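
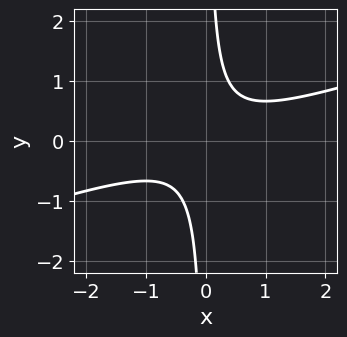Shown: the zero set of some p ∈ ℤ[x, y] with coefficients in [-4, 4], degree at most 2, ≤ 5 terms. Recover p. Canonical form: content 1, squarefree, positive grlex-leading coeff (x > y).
x^2 - 3*x*y + 1

First, the degree is 2 — the shape is more complex than any degree-1 curve.
Then, reading off the gridlines: no x-intercept at any integer in the box; it misses every integer gridline on the y-axis.
Finally, the integer polynomial consistent with all of this is the stated p.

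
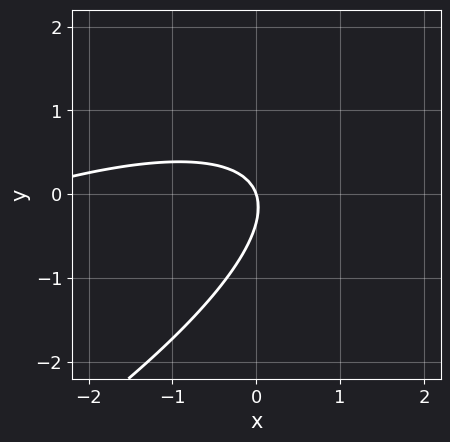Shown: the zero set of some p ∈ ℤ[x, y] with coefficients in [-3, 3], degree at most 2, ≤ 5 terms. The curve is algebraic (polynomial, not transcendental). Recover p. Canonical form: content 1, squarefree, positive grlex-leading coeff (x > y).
First, degree: a generic line meets the curve in up to 2 points, so deg p = 2.
Next, from the axis intercepts and sections: it crosses the y-axis at the gridline y = 0; one x-axis crossing is at x = 0.
Finally, the integer polynomial consistent with all of this is the stated p.

x^2 - 3*x*y + 3*y^2 + 3*x + y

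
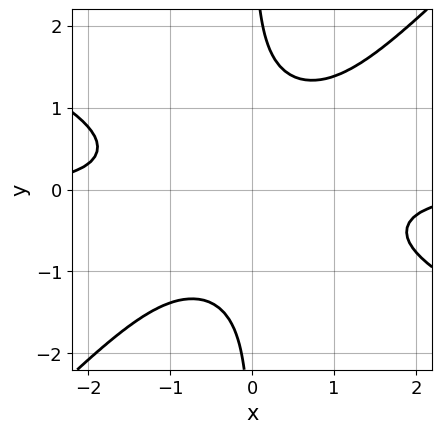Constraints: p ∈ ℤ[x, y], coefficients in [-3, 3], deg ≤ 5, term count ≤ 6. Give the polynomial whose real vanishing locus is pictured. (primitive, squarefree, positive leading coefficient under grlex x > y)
(a) The degree is 4 — the shape is more complex than any degree-3 curve.
(b) Against the integer gridlines: the curve avoids every integer x-axis point in the box; it misses every integer gridline on the y-axis.
(c) Together with the visible shape, these determine p as stated.

x^3*y + x^2*y^2 - 2*x*y^3 + 2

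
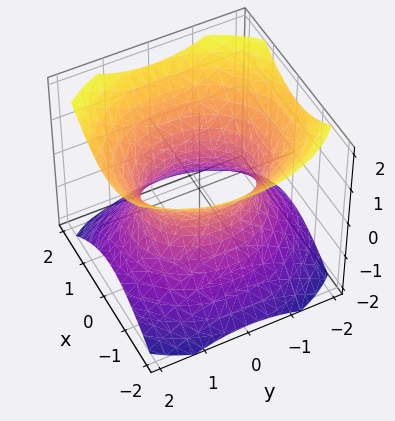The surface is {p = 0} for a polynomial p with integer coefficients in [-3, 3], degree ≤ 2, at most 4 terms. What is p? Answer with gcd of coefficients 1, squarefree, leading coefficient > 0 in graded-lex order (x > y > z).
3*x^2 + 2*y^2 - 3*z^2 - 3

1. Degree: one connected sheet with a waist; a quadric, so deg p = 2.
2. Symmetries: mirror symmetry x ↦ −x ⇒ only even powers of x; the y ↦ −y reflection is a symmetry, so y appears only in even powers; mirror symmetry z ↦ −z ⇒ only even powers of z.
3. Against the integer gridlines: the x-axis gridline crossings are at x ∈ {-1, 1}; the surface avoids every integer z-axis point in the box.
4. These observations pin down the coefficients.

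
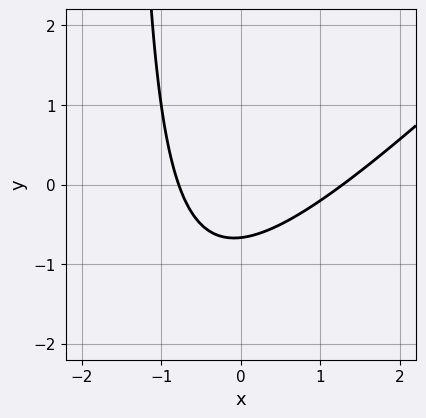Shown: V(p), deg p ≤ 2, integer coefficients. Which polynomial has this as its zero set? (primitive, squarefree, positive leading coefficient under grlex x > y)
2*x^2 - 2*x*y - x - 3*y - 2

Degree: the shape is more complex than any degree-1 curve, so deg p = 2.
Putting this together gives p.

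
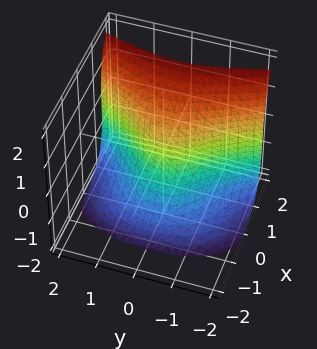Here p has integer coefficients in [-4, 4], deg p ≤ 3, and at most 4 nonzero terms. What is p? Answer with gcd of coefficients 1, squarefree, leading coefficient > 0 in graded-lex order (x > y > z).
3*x^3 - z^3 - 2*y^2 + 3*x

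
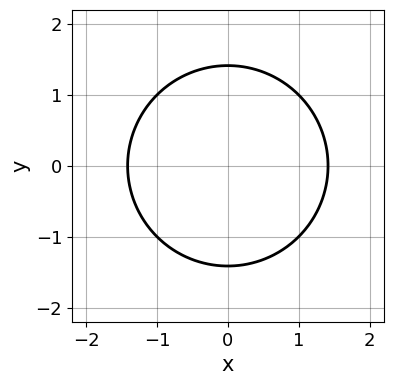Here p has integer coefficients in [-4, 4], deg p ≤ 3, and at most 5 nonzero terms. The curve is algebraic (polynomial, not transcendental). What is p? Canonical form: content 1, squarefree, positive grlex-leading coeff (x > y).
(a) deg p = 2. A generic line meets the curve in up to 2 points.
(b) Symmetries: it's symmetric under x → −x, forcing even powers of x; mirror symmetry y ↦ −y ⇒ only even powers of y.
(c) These observations pin down the coefficients.

x^2 + y^2 - 2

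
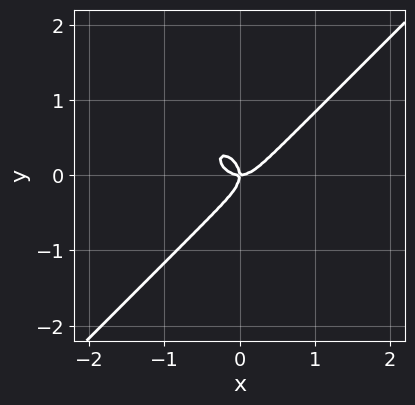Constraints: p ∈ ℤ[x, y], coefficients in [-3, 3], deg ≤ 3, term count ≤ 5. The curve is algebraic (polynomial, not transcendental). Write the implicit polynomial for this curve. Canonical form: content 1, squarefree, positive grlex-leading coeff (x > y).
First, deg p = 3.
Next, observable constraints: one y-axis crossing is at y = 0; it meets the x-axis at x = 0 (among the integer gridlines).
Finally, putting this together gives p.

2*x^3 - 2*y^3 - x*y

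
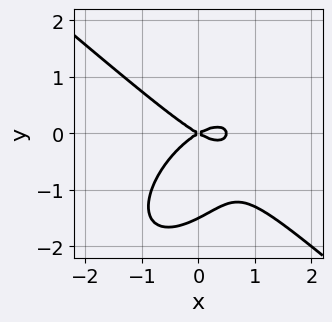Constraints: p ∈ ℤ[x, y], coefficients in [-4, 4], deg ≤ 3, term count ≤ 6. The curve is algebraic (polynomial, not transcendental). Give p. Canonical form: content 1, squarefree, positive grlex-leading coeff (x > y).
2*x^3 - x*y^2 + 2*y^3 - x^2 + 3*y^2

(a) deg p = 3. The shape is more complex than any degree-2 curve.
(b) Against the integer gridlines: it meets the x-axis at x = 0 (among the integer gridlines); it meets the y-axis at y = 0 (among the integer gridlines).
(c) Fitting integer coefficients to these (and the overall shape) gives p.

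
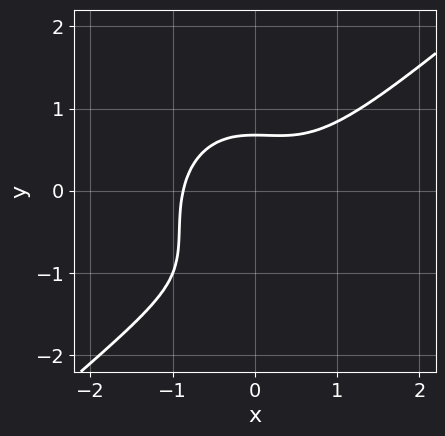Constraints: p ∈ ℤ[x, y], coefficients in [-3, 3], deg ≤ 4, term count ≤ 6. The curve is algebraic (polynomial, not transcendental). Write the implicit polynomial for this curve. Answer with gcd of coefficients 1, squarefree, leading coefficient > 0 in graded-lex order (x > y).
First, degree: the shape is more complex than any degree-2 curve, so deg p = 3.
Finally, matching integer coefficients to the picture gives p.

3*x^3 - 2*x^2*y - 2*y^3 - 3*y^2 + 2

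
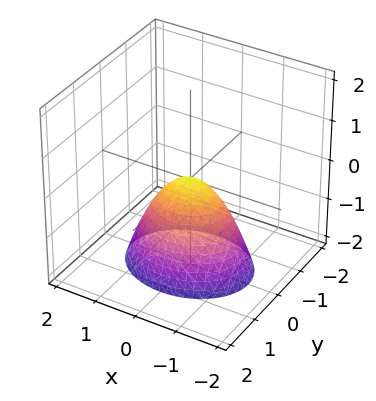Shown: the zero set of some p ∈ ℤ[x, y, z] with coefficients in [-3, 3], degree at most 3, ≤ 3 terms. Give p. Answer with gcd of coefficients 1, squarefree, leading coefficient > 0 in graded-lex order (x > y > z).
2*x^2 + 3*y^2 + 2*z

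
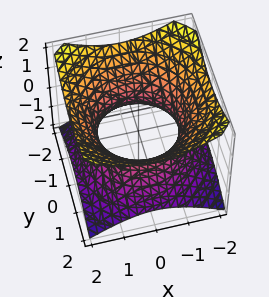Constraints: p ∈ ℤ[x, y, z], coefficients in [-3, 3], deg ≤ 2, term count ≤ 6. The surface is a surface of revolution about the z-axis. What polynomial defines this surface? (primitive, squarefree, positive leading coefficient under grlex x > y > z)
2*x^2 + 2*y^2 - 3*z^2 - 3

(a) The degree is 2 — no degree-1 surface has this shape.
(b) Symmetries: the surface is invariant under rotation about z: p = q(x² + y², z).
(c) Against the integer gridlines: a circular section at z = -1 has radius between 1 and 2; it misses every integer gridline on the z-axis.
(d) Putting this together gives p.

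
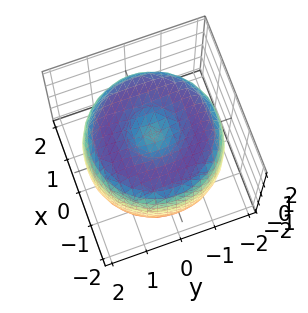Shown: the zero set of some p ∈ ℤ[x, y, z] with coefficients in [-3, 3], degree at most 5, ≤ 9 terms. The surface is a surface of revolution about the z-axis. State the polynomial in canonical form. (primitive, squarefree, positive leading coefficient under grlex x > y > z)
x^4 + 2*x^2*y^2 + y^4 - 3*x^2 - 3*y^2 + 2*z^2 - 2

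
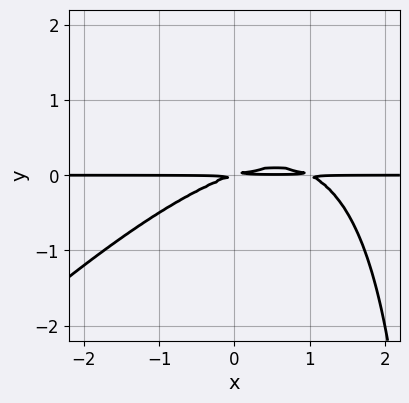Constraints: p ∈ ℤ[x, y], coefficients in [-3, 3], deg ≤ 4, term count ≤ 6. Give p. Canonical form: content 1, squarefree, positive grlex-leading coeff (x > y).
First, the degree is 3 — a generic line meets the curve in up to 3 points.
Then, from the axis intercepts and sections: the visible x-axis segment lies entirely on the curve.
Finally, fitting integer coefficients to these (and the overall shape) gives p.

x^2*y - x*y^2 - x*y + 3*y^2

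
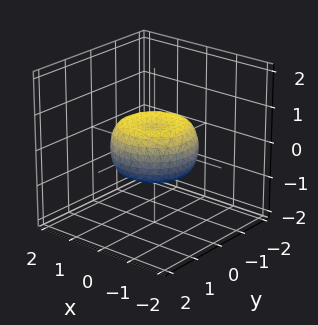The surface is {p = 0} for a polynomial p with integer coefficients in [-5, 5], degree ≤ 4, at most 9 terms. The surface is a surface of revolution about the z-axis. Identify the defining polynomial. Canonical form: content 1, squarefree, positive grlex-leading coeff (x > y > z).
1. Degree: no degree-3 surface has this shape, so deg p = 4.
2. Symmetry: every cross-section ⟂ z is a circle, so x, y appear only via x² + y².
3. Reading off the gridlines: a circular section at z = 0 has radius between 1 and 2.
4. Together with the visible shape, these determine p as stated.

2*x^4 + 4*x^2*y^2 + 2*y^4 - 2*x^2 - 2*y^2 + 3*z^2 - 1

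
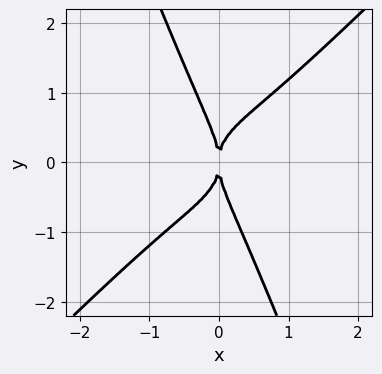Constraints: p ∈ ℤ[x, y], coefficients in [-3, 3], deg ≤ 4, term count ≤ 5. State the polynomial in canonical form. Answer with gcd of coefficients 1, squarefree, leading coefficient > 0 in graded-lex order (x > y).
2*x^4 + x^2*y^2 - 2*x*y^3 - y^4 + 2*x^2

(a) The degree is 4 — no degree-3 curve has this shape.
(b) Against the integer gridlines: one x-axis crossing is at x = 0; one y-axis crossing is at y = 0.
(c) Matching integer coefficients to the picture gives p.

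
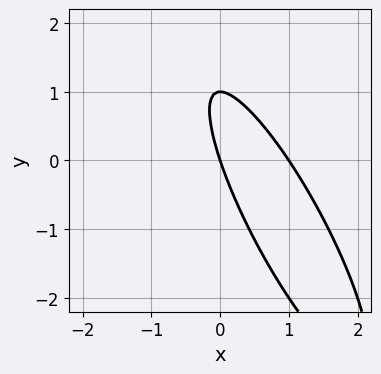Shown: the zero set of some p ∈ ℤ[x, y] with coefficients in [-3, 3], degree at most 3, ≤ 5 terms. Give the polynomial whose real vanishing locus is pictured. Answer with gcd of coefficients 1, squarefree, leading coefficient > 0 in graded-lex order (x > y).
First, degree: a generic line meets the curve in up to 2 points, so deg p = 2.
Then, reading off the gridlines: the y-axis gridline crossings are at y ∈ {0, 1}; among the integer gridlines, it crosses the x-axis at x ∈ {0, 1}.
Finally, assembling these constraints gives the stated polynomial.

3*x^2 + 3*x*y + y^2 - 3*x - y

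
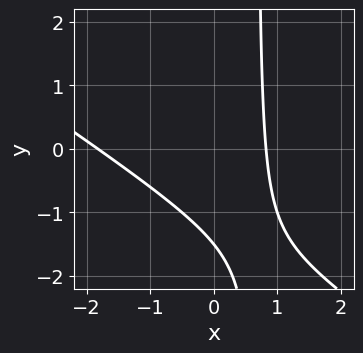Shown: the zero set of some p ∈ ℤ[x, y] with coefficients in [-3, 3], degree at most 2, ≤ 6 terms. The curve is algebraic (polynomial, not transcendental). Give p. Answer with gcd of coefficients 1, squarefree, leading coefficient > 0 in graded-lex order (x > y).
(a) The degree is 2 — the shape is more complex than any degree-1 curve.
(b) Matching integer coefficients to the picture gives p.

2*x^2 + 3*x*y + 2*x - 2*y - 3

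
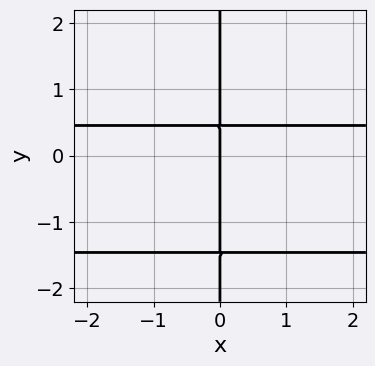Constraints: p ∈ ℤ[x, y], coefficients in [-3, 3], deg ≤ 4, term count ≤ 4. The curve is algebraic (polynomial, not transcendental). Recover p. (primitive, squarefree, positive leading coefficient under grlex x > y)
3*x*y^2 + 3*x*y - 2*x

1. The degree is 3 — a generic line meets the curve in up to 3 points.
2. Checking where it meets the axes: every point of the y-axis in the box is on the curve; it meets the x-axis at x = 0 (among the integer gridlines).
3. Fitting integer coefficients to these (and the overall shape) gives p.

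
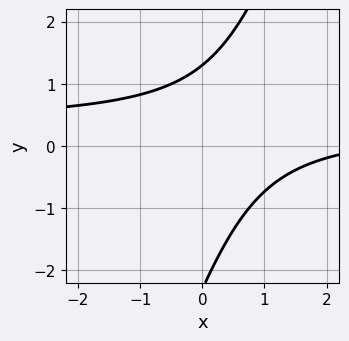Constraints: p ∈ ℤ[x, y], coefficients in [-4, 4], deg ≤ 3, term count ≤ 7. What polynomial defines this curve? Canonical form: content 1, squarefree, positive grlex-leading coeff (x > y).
3*x*y - y^2 - x - y + 3

First, the degree is 2 — the shape is more complex than any degree-1 curve.
Next, observable constraints: no x-intercept at any integer in the box.
Finally, these observations pin down the coefficients.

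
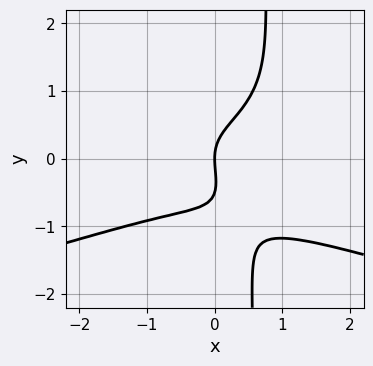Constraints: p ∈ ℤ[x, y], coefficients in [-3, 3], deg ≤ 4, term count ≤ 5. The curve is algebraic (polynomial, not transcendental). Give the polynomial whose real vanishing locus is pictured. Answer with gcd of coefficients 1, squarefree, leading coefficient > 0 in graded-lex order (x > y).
3*x*y^3 + x^3 - 2*y^3 - y^2 + 2*x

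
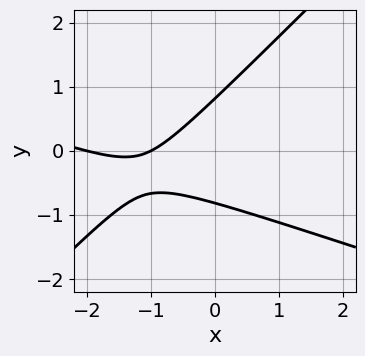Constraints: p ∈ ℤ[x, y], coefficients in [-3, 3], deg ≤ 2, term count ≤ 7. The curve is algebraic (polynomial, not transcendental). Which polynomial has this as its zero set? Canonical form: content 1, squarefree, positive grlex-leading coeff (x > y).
First, degree: no degree-1 curve has this shape, so deg p = 2.
Then, from the visible intercepts: among the integer gridlines, it crosses the x-axis at x ∈ {-2, -1}.
Finally, matching integer coefficients to the picture gives p.

x^2 + 2*x*y - 3*y^2 + 3*x + 2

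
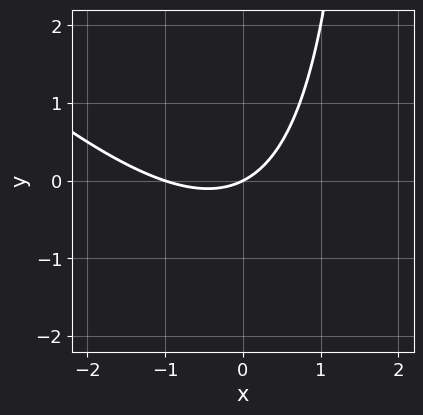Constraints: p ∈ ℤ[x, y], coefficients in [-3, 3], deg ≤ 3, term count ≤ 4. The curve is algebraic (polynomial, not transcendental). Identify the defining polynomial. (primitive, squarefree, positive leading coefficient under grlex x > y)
x^2 + x*y + x - 2*y

Degree: a generic line meets the curve in up to 2 points, so deg p = 2.
Against the integer gridlines: it crosses the y-axis at the gridline y = 0; among the integer gridlines, it crosses the x-axis at x ∈ {-1, 0}.
Matching integer coefficients to the picture gives p.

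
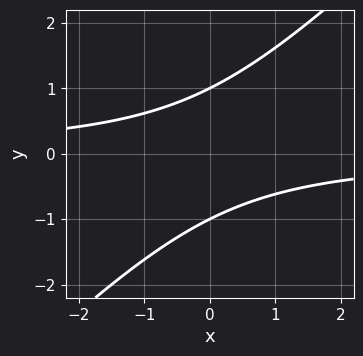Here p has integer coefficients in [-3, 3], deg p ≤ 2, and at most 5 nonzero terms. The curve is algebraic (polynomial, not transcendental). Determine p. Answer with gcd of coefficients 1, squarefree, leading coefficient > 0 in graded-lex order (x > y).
x*y - y^2 + 1

First, the degree is 2 — a generic line meets the curve in up to 2 points.
Next, from the axis intercepts and sections: it misses every integer gridline on the x-axis; among the integer gridlines, it crosses the y-axis at y ∈ {-1, 1}.
Finally, solving for integer coefficients yields p as stated.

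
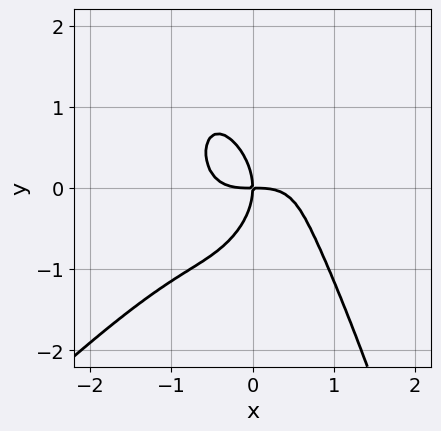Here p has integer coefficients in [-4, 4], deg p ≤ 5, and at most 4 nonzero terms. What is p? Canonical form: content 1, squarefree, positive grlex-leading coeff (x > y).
3*x^4 - 3*x^3*y + 2*y^3 + 3*x*y

(a) deg p = 4. The shape is more complex than any degree-3 curve.
(b) Reading off the gridlines: one x-axis crossing is at x = 0; it crosses the y-axis at the gridline y = 0.
(c) Solving for integer coefficients yields p as stated.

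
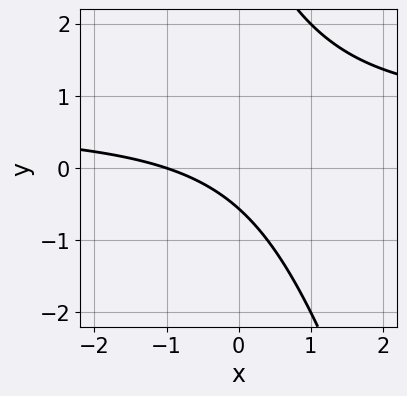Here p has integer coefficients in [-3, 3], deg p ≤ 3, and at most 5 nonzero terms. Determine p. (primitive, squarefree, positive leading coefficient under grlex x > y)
deg p = 2. The shape is more complex than any degree-1 curve.
Against the integer gridlines: it meets the x-axis at x = -1 (among the integer gridlines).
Solving for integer coefficients yields p as stated.

3*x*y + y^2 - 2*x - 3*y - 2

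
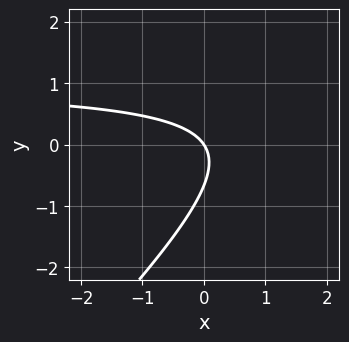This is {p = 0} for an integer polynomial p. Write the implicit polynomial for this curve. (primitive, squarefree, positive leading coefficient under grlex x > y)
(a) Degree: a generic line meets the curve in up to 2 points, so deg p = 2.
(b) Checking where it meets the axes: it crosses the y-axis at the gridline y = 0; it crosses the x-axis at the gridline x = 0.
(c) Matching integer coefficients to the picture gives p.

3*x*y - 3*y^2 - 3*x - 2*y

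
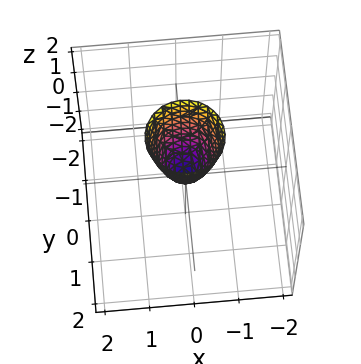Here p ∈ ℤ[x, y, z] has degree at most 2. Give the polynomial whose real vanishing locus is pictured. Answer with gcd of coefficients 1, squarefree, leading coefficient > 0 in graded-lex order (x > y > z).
3*x^2 + 3*y^2 - z

First, deg p = 2. A single bowl opening along one axis; a quadric.
Next, symmetries: rotational symmetry about the z-axis ⇒ p depends on x, y only through x² + y².
Next, against the integer gridlines: a circular section at z = 1 has radius between 0 and 1; it meets the y-axis at y = 0 (among the integer gridlines).
Finally, matching integer coefficients to the picture gives p.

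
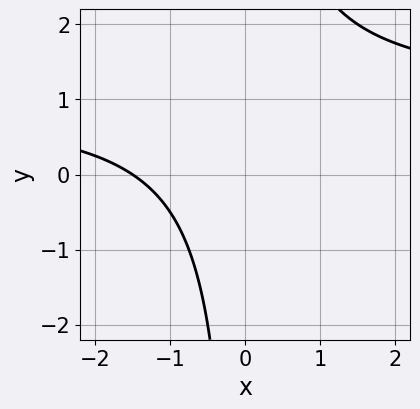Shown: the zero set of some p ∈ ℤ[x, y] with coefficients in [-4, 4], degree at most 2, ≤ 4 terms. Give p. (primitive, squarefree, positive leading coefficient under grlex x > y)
2*x*y - 2*x - 3

deg p = 2. A generic line meets the curve in up to 2 points.
Observable constraints: the curve avoids every integer y-axis point in the box.
Matching integer coefficients to the picture gives p.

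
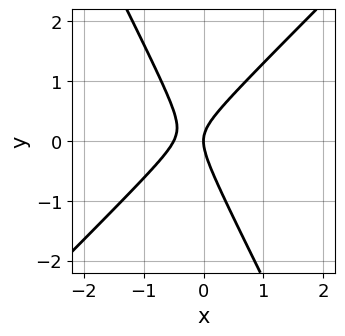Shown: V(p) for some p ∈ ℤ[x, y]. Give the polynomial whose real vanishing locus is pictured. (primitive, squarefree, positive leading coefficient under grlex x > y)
2*x^2 - x*y - y^2 + x

First, the degree is 2 — a generic line meets the curve in up to 2 points.
Next, from the axis intercepts and sections: it meets the x-axis at x = 0 (among the integer gridlines); it meets the y-axis at y = 0 (among the integer gridlines).
Finally, these observations pin down the coefficients.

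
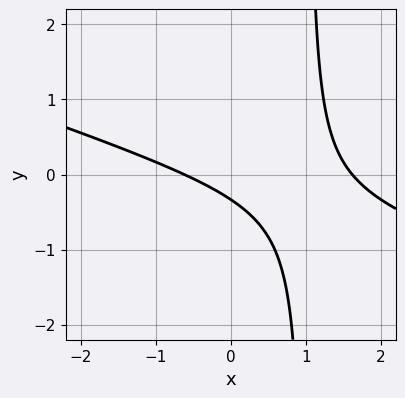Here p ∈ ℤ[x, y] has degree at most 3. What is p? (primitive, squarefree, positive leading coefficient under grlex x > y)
x^2 + 3*x*y - x - 3*y - 1

1. The degree is 2 — no degree-1 curve has this shape.
2. Putting this together gives p.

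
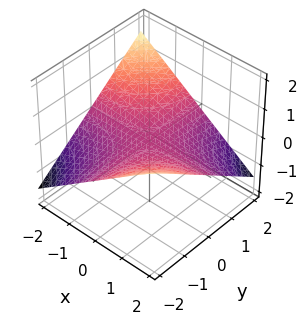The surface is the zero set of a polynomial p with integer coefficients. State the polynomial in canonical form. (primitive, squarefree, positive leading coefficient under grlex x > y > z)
1. Degree: a hyperbolic paraboloid; a quadric, so deg p = 2.
2. Observable constraints: every point of the y-axis in the box is on the surface; it meets the z-axis at z = 0 (among the integer gridlines).
3. Matching integer coefficients to the picture gives p.

x*y + 3*z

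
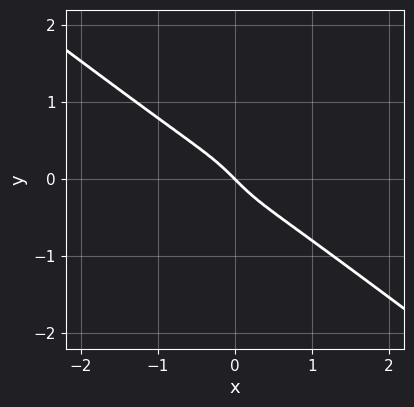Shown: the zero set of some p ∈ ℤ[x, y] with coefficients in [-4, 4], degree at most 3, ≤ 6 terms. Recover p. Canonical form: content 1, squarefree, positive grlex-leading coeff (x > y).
3*x^3 - 3*x*y^2 + 3*y^3 + 2*x + 2*y

First, the degree is 3 — a generic line meets the curve in up to 3 points.
Then, against the integer gridlines: one y-axis crossing is at y = 0; one x-axis crossing is at x = 0.
Finally, fitting integer coefficients to these (and the overall shape) gives p.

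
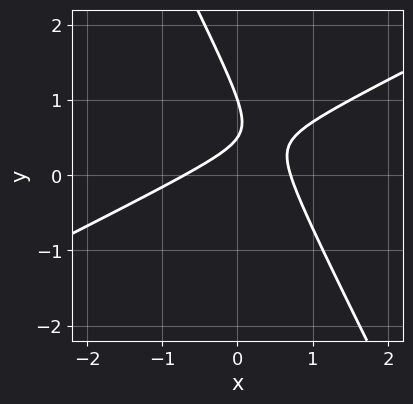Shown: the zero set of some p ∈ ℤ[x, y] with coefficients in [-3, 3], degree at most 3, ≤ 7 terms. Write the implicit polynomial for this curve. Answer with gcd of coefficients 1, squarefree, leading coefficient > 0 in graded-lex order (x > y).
deg p = 2.
From the visible intercepts: it meets the y-axis at y = 1 (among the integer gridlines).
Matching integer coefficients to the picture gives p.

2*x^2 - 3*x*y - 2*y^2 + 3*y - 1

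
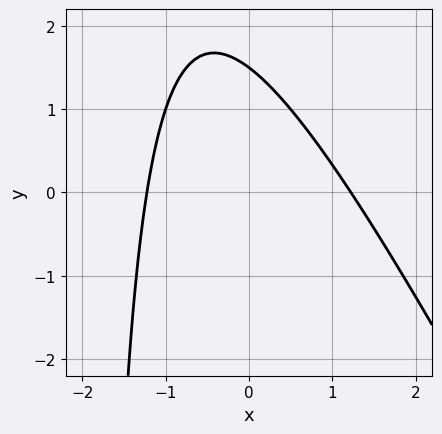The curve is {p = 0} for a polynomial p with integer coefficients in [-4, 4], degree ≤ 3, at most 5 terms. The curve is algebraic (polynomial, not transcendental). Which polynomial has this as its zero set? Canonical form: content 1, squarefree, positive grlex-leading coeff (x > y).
The degree is 2 — a generic line meets the curve in up to 2 points.
The integer polynomial consistent with all of this is the stated p.

2*x^2 + x*y + 2*y - 3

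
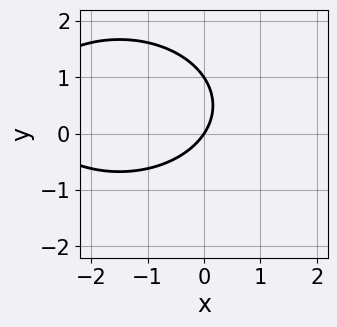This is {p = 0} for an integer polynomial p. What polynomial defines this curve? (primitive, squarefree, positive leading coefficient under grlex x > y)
deg p = 2.
From the axis intercepts and sections: the y-axis gridline crossings are at y ∈ {0, 1}; it crosses the x-axis at the gridline x = 0.
The integer polynomial consistent with all of this is the stated p.

x^2 + 2*y^2 + 3*x - 2*y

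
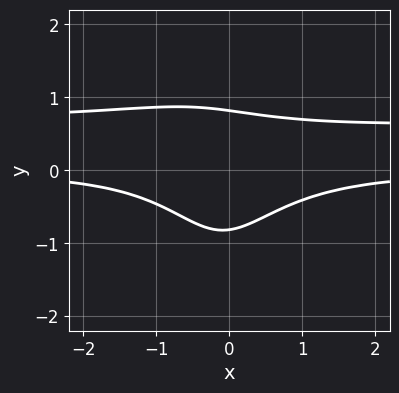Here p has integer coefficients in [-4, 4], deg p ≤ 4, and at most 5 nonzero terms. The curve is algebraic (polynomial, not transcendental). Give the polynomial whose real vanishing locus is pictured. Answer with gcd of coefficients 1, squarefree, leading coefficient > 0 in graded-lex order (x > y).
deg p = 4. The shape is more complex than any degree-3 curve.
Observable constraints: it misses every integer gridline on the x-axis.
Matching integer coefficients to the picture gives p.

3*x^2*y^2 - 2*x^2*y + x*y^2 + 3*y^2 - 2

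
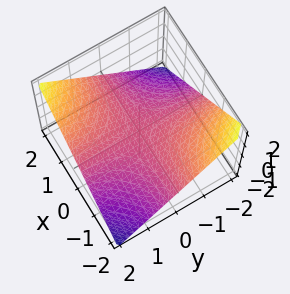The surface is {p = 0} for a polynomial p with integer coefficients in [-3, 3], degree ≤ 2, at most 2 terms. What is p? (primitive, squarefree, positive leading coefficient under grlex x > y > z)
x*y - 2*z

1. deg p = 2. A saddle surface; a quadric.
2. Observable constraints: the visible y-axis segment lies entirely on the surface; it crosses the z-axis at the gridline z = 0.
3. Assembling these constraints gives the stated polynomial. Check: (-2, 0, 0) on the x-axis lies on the surface, and p(-2, 0, 0) = 0. ✓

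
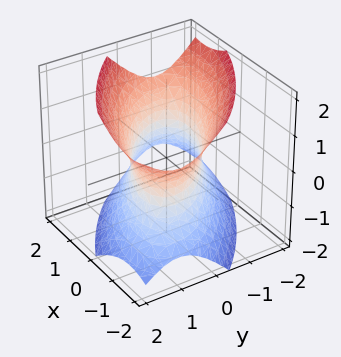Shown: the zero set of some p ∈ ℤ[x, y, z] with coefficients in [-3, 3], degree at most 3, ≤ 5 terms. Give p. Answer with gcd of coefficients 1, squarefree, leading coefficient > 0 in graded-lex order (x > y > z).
deg p = 2. No degree-1 surface has this shape.
Reading off the gridlines: the surface avoids every integer z-axis point in the box; the y-axis gridline crossings are at y ∈ {-1, 1}.
Matching integer coefficients to the picture gives p.

2*x^2 + 3*x*y + 3*y^2 - 2*z^2 - 3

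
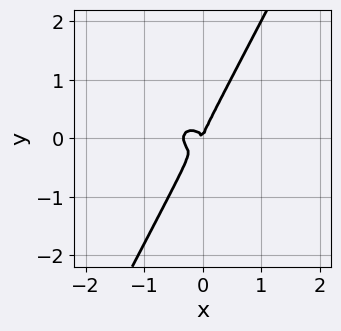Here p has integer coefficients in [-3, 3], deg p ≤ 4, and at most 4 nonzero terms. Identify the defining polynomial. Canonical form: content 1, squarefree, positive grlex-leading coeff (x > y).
(a) deg p = 3.
(b) Checking where it meets the axes: one y-axis crossing is at y = 0; one x-axis crossing is at x = 0.
(c) Together with the visible shape, these determine p as stated.

3*x^3 + 3*x*y^2 - 2*y^3 + x^2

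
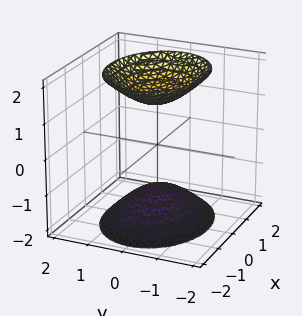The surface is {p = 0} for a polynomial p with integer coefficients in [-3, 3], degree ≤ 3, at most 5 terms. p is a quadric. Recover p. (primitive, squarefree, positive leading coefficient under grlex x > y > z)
1. I count 2 distinct pieces.
2. The degree is 2 — two separate bowl-shaped sheets opening away from each other; a quadric.
3. Symmetries: the y ↦ −y reflection is a symmetry, so y appears only in even powers; the x ↦ −x reflection is a symmetry, so x appears only in even powers; it's symmetric under z → −z, forcing even powers of z.
4. Checking where it meets the axes: it misses every integer gridline on the y-axis; the surface avoids every integer x-axis point in the box.
5. Fitting integer coefficients to these (and the overall shape) gives p.

2*x^2 + 3*y^2 - 2*z^2 + 3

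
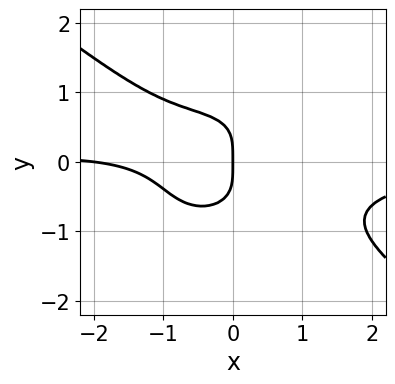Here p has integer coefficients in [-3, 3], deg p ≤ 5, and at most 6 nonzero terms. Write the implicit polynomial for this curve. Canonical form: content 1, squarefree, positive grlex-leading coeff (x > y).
First, the degree is 4 — the shape is more complex than any degree-3 curve.
Next, from the visible intercepts: the x-axis gridline crossings are at x ∈ {-2, 0}; it crosses the y-axis at the gridline y = 0.
Finally, these observations pin down the coefficients.

2*x^3*y + x^2*y^2 + 3*y^4 + x^2 + 2*x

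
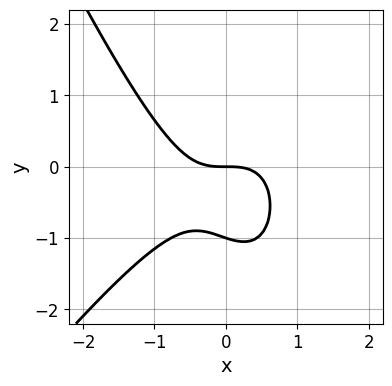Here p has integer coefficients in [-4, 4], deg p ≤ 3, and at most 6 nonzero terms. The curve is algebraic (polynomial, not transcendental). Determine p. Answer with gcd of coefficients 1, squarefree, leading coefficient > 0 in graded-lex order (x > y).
3*x^3 - x^2*y - x*y^2 + 3*y^2 + 3*y

First, degree: no degree-2 curve has this shape, so deg p = 3.
Next, from the visible intercepts: the y-axis gridline crossings are at y ∈ {-1, 0}; it crosses the x-axis at the gridline x = 0.
Finally, matching integer coefficients to the picture gives p.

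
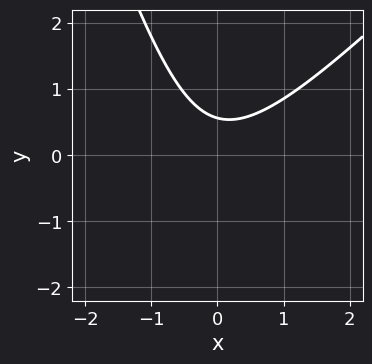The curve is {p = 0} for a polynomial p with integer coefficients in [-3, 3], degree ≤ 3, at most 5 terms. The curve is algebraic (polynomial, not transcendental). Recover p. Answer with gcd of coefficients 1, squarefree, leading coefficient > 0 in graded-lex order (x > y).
3*x^2 - 2*x*y - y^2 - 3*y + 2

The degree is 2 — a generic line meets the curve in up to 2 points.
Reading off the gridlines: no x-intercept at any integer in the box.
Matching integer coefficients to the picture gives p.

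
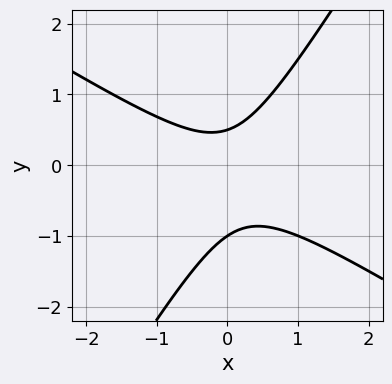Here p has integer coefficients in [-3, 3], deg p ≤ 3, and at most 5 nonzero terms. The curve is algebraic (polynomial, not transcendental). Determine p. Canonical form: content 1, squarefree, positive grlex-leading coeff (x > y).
2*x^2 + 2*x*y - 2*y^2 - y + 1

First, deg p = 2. The shape is more complex than any degree-1 curve.
Next, reading off the gridlines: it misses every integer gridline on the x-axis; it meets the y-axis at y = -1 (among the integer gridlines).
Finally, together with the visible shape, these determine p as stated.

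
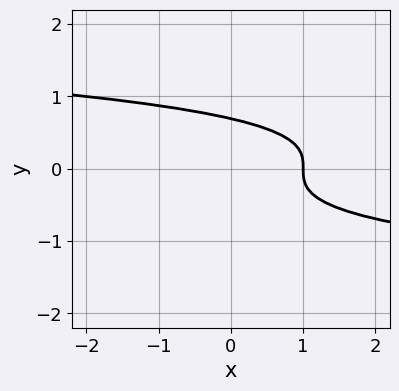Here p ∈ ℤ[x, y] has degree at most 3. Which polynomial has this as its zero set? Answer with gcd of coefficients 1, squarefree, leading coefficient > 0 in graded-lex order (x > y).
3*y^3 + x - 1

First, degree: a generic line meets the curve in up to 3 points, so deg p = 3.
Then, observable constraints: one x-axis crossing is at x = 1.
Finally, putting this together gives p.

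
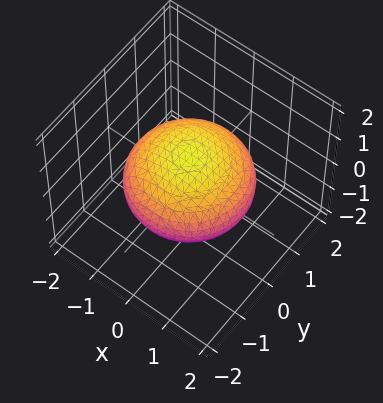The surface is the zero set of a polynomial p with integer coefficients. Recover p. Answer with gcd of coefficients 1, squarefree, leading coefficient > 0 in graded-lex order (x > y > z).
x^2 + y^2 + 2*z^2 - 2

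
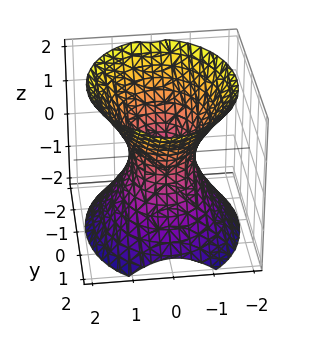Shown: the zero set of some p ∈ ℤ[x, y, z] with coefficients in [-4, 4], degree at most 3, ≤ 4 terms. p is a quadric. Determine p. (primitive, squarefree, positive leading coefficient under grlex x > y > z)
1. Degree: an hourglass — one-sheet hyperboloid; a quadric, so deg p = 2.
2. Symmetries: it's symmetric under y → −y, forcing even powers of y; it's symmetric under x → −x, forcing even powers of x; mirror symmetry z ↦ −z ⇒ only even powers of z.
3. Checking where it meets the axes: the surface avoids every integer z-axis point in the box; among the integer gridlines, it crosses the y-axis at y ∈ {-1, 1}.
4. Solving for integer coefficients yields p as stated.

3*x^2 + 2*y^2 - 2*z^2 - 2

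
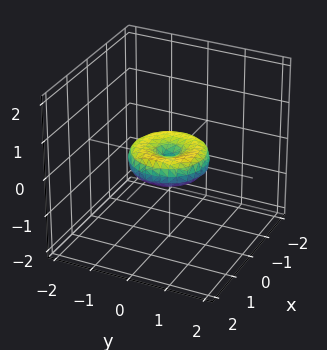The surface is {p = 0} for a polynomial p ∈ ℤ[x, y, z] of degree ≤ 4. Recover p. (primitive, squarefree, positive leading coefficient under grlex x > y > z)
x^4 + 2*x^2*y^2 + y^4 - x^2 - y^2 + 2*z^2

The degree is 4 — the shape is more complex than any degree-3 surface.
Symmetries: rotational symmetry about the z-axis ⇒ p depends on x, y only through x² + y².
From the axis intercepts and sections: among the integer gridlines, it crosses the y-axis at y ∈ {-1, 0, 1}; it crosses the z-axis at the gridline z = 0; a circular section at z = 0 has radius exactly 1.
Matching integer coefficients to the picture gives p.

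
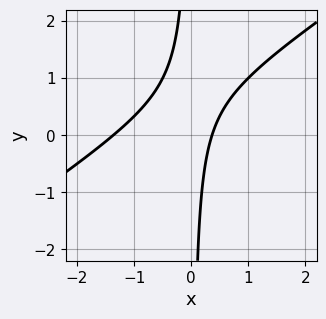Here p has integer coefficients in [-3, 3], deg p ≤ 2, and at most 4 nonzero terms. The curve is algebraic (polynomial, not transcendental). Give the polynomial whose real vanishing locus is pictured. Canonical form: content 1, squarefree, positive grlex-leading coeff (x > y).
2*x^2 - 3*x*y + 2*x - 1

The degree is 2 — no degree-1 curve has this shape.
From the visible intercepts: the curve avoids every integer y-axis point in the box.
These observations pin down the coefficients.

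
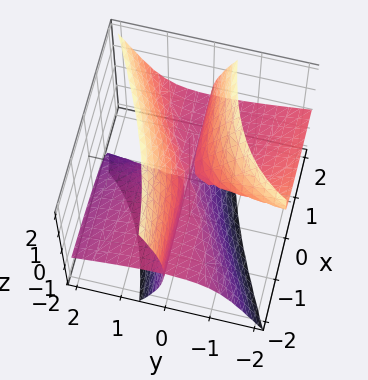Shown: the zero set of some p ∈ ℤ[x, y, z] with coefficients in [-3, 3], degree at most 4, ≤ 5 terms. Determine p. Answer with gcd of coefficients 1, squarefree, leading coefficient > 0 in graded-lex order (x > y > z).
3*x*y*z - y^3 - 3*y^2*z + z^3

First, there are 3 components. They look like related sheets of one shape, so recover p as a whole.
Then, degree: no degree-2 surface has this shape, so deg p = 3.
Next, reading off the gridlines: every point of the x-axis in the box is on the surface; it meets the z-axis at z = 0 (among the integer gridlines); one y-axis crossing is at y = 0.
Finally, fitting integer coefficients to these (and the overall shape) gives p.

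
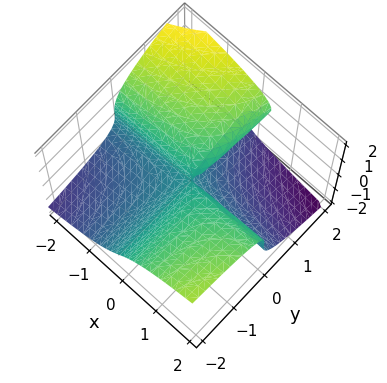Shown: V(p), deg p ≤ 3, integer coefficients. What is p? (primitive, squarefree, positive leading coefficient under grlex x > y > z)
2*z^3 + 3*x*y - 2*y*z

(a) The degree is 3 — no degree-2 surface has this shape.
(b) Observable constraints: it meets the z-axis at z = 0 (among the integer gridlines); the visible x-axis segment lies entirely on the surface.
(c) Putting this together gives p. Check: (0, -1, 0) on the y-axis lies on the surface, and p(0, -1, 0) = 0. ✓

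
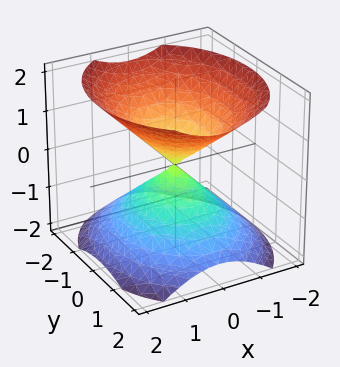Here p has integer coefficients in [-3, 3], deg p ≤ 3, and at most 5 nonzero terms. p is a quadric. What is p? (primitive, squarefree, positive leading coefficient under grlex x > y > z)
3*x^2 + 2*y^2 - 3*z^2

1. I count 2 distinct pieces.
2. Degree: two nappes meeting at a single point; a quadric, so deg p = 2.
3. Symmetries: mirror symmetry y ↦ −y ⇒ only even powers of y; mirror symmetry z ↦ −z ⇒ only even powers of z; the x ↦ −x reflection is a symmetry, so x appears only in even powers.
4. Checking where it meets the axes: one z-axis crossing is at z = 0; it crosses the y-axis at the gridline y = 0.
5. The integer polynomial consistent with all of this is the stated p.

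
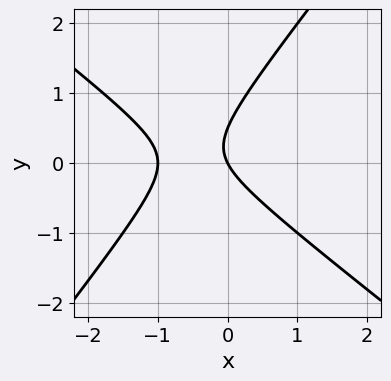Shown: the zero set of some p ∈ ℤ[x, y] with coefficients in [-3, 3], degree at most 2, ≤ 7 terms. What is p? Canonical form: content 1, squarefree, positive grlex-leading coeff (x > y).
2*x^2 + x*y - 2*y^2 + 2*x + y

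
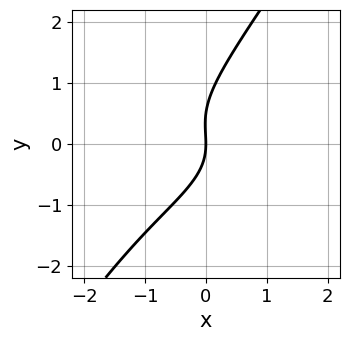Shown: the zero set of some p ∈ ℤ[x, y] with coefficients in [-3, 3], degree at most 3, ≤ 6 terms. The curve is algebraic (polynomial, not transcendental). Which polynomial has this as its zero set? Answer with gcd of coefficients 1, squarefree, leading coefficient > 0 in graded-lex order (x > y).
3*x*y^2 - 2*y^3 + x^2 + y^2 + 3*x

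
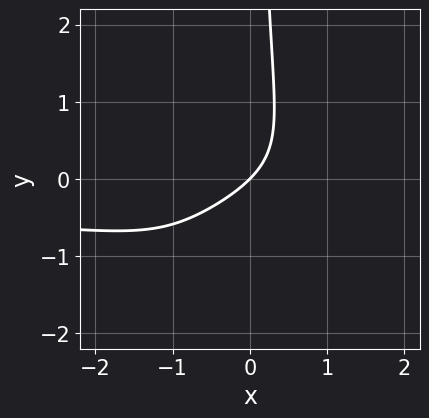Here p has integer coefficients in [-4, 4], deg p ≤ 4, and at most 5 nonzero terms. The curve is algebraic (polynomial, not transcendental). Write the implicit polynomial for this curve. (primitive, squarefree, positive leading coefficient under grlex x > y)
x^2*y^2 + 2*x*y^2 + 2*x*y + 2*x - 2*y

1. deg p = 4. The shape is more complex than any degree-3 curve.
2. Reading off the gridlines: one y-axis crossing is at y = 0; it crosses the x-axis at the gridline x = 0.
3. These observations pin down the coefficients.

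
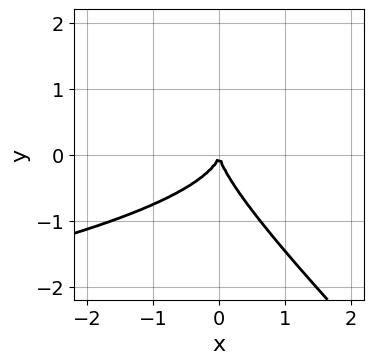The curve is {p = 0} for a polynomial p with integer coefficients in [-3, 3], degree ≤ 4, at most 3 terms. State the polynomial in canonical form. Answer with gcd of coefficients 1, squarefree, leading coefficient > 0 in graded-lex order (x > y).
1. deg p = 3.
2. Observable constraints: it meets the x-axis at x = 0 (among the integer gridlines); it crosses the y-axis at the gridline y = 0.
3. Together with the visible shape, these determine p as stated.

x*y^2 + y^3 + x^2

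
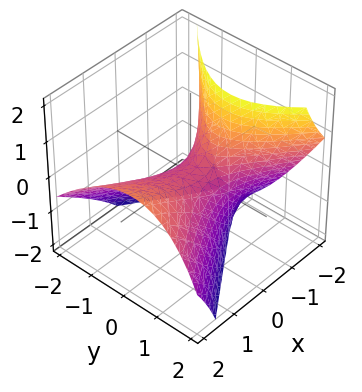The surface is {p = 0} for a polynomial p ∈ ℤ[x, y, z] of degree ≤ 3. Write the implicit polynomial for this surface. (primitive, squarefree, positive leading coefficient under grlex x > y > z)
x^2 - 2*x*z - 2*y^2 + y*z - 2*z

1. deg p = 2.
2. Against the integer gridlines: one y-axis crossing is at y = 0; one z-axis crossing is at z = 0; it meets the x-axis at x = 0 (among the integer gridlines).
3. Together with the visible shape, these determine p as stated.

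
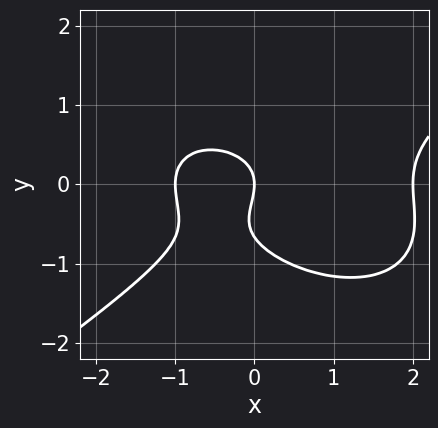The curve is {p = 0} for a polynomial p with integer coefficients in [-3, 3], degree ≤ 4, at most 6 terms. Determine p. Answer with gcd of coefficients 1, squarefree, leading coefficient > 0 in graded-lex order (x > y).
1. The degree is 3 — the shape is more complex than any degree-2 curve.
2. Checking where it meets the axes: one y-axis crossing is at y = 0; the x-axis gridline crossings are at x ∈ {-1, 0, 2}.
3. These observations pin down the coefficients.

x^3 - 3*y^3 - x^2 - 2*y^2 - 2*x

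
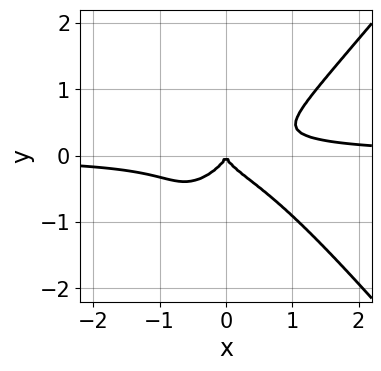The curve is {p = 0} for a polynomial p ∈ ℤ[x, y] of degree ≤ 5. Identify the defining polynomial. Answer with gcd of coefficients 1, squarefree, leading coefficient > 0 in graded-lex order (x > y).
3*x^3*y - 2*x*y^3 - 3*y^3 - x^2

1. Degree: the shape is more complex than any degree-3 curve, so deg p = 4.
2. Reading off the gridlines: one y-axis crossing is at y = 0; it meets the x-axis at x = 0 (among the integer gridlines).
3. Together with the visible shape, these determine p as stated.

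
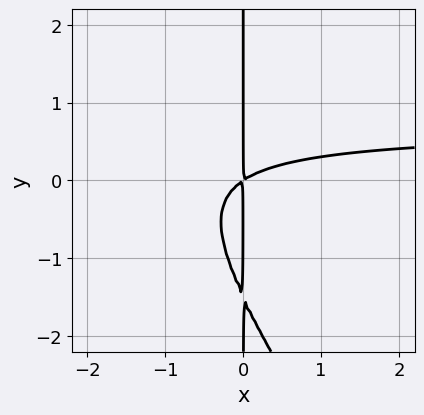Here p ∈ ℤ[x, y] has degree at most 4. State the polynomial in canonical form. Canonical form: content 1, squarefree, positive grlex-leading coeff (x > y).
3*x^2*y + 2*x*y^2 - 2*x^2 + 3*x*y

First, degree: the shape is more complex than any degree-2 curve, so deg p = 3.
Then, checking where it meets the axes: every point of the y-axis in the box is on the curve.
Finally, the integer polynomial consistent with all of this is the stated p.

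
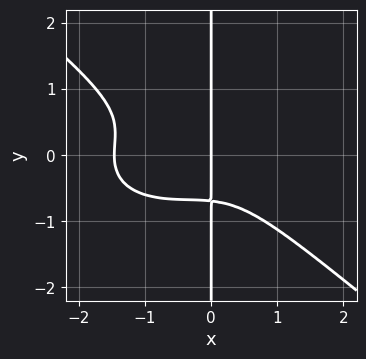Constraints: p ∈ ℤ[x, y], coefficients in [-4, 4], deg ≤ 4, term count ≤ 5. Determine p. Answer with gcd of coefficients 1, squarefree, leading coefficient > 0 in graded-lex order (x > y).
x^4 + x^2*y^2 + 3*x*y^3 + x^3 + x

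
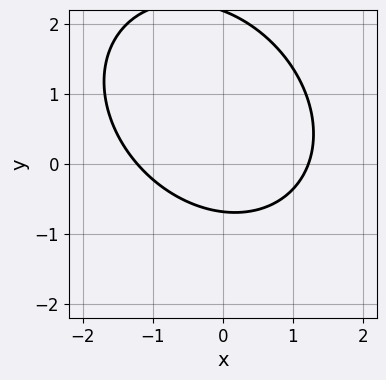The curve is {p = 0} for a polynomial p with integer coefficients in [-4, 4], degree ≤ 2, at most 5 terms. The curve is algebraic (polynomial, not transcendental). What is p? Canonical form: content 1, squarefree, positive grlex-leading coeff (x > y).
The degree is 2 — the shape is more complex than any degree-1 curve.
Matching integer coefficients to the picture gives p.

2*x^2 + x*y + 2*y^2 - 3*y - 3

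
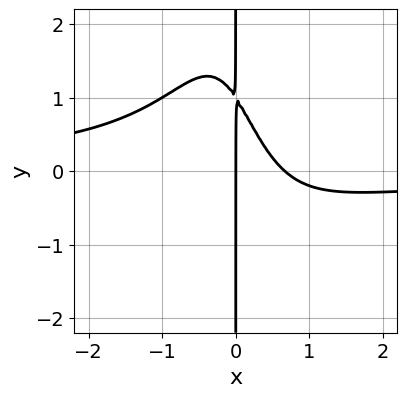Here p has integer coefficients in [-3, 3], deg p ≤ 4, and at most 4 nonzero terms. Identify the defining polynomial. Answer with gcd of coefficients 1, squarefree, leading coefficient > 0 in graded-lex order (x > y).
First, the degree is 4 — the shape is more complex than any degree-3 curve.
Next, from the visible intercepts: it meets the x-axis at x = 0 (among the integer gridlines); the visible y-axis segment lies entirely on the curve.
Finally, solving for integer coefficients yields p as stated.

3*x^3*y + 3*x^2 + 2*x*y - 2*x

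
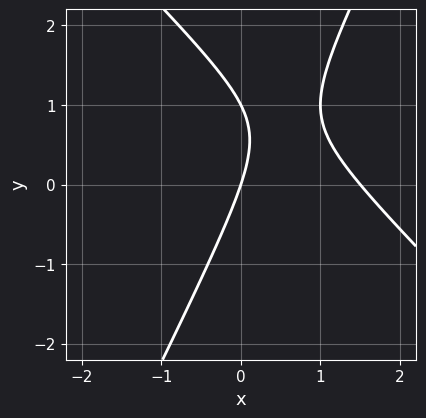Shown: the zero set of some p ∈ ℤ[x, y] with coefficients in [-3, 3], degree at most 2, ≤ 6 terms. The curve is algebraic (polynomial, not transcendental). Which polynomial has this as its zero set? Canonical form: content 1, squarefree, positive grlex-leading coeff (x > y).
First, degree: a generic line meets the curve in up to 2 points, so deg p = 2.
Next, against the integer gridlines: among the integer gridlines, it crosses the y-axis at y ∈ {0, 1}; one x-axis crossing is at x = 0.
Finally, together with the visible shape, these determine p as stated.

2*x^2 + x*y - y^2 - 3*x + y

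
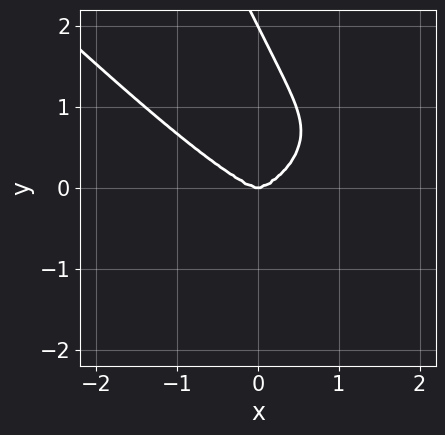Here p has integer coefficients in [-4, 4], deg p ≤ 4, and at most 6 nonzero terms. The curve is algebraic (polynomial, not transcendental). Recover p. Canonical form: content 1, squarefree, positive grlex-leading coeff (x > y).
x^4 + 2*x*y^3 + y^4 - 2*y^3

(a) Degree: a generic line meets the curve in up to 4 points, so deg p = 4.
(b) From the visible intercepts: the y-axis gridline crossings are at y ∈ {0, 2}; it meets the x-axis at x = 0 (among the integer gridlines).
(c) Assembling these constraints gives the stated polynomial.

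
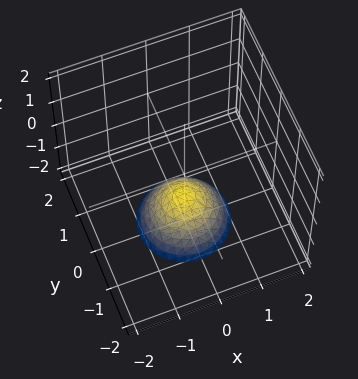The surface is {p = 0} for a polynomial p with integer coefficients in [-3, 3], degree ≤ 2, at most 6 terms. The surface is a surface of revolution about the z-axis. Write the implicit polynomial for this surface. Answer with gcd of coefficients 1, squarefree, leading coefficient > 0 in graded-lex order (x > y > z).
1. The degree is 2 — a generic line meets the surface in up to 2 points.
2. By symmetry, the surface is invariant under rotation about z: p = q(x² + y², z).
3. Against the integer gridlines: a circular section at z = -2 has radius exactly 1; no x-intercept at any integer in the box; it meets the z-axis at z = -1 (among the integer gridlines); the surface avoids every integer y-axis point in the box.
4. These observations pin down the coefficients.

x^2 + y^2 + z + 1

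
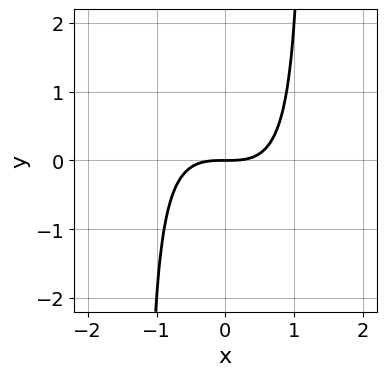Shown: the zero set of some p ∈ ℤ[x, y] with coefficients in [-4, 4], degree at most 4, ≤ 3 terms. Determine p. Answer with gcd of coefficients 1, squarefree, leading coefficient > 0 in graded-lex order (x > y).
First, degree: no degree-2 curve has this shape, so deg p = 3.
Next, against the integer gridlines: one x-axis crossing is at x = 0; it crosses the y-axis at the gridline y = 0.
Finally, matching integer coefficients to the picture gives p.

2*x^3 + 2*x^2*y - 3*y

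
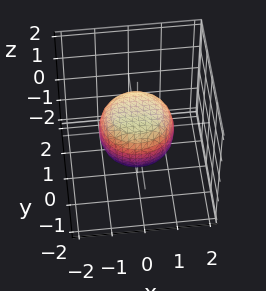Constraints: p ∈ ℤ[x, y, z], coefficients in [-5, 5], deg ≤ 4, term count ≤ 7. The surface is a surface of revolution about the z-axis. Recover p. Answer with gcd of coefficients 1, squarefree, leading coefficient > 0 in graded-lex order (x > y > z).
2*x^4 + 4*x^2*y^2 + 2*y^4 - x^2 - y^2 + 3*z^2 - 2

deg p = 4. The shape is more complex than any degree-3 surface.
Symmetry: the z-axis is an axis of rotation, so x and y enter only as x² + y².
Reading off the gridlines: a circular section at z = 0 has radius between 1 and 2.
Fitting integer coefficients to these (and the overall shape) gives p.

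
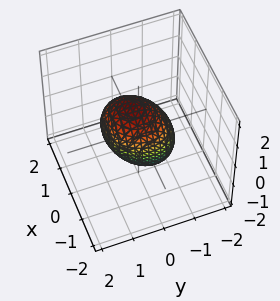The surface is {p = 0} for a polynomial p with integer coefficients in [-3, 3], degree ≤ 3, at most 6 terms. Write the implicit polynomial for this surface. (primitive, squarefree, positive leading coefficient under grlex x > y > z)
First, the degree is 2 — the shape is more complex than any degree-1 surface.
Next, from the axis intercepts and sections: the y-axis gridline crossings are at y ∈ {-1, 1}; among the integer gridlines, it crosses the x-axis at x ∈ {-1, 1}.
Finally, fitting integer coefficients to these (and the overall shape) gives p.

3*x^2 - x*y + 3*y^2 - y*z + 2*z^2 - 3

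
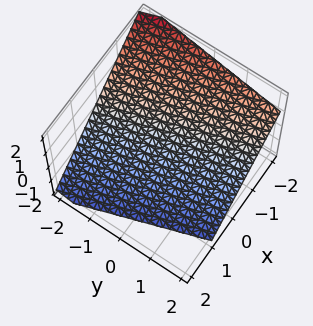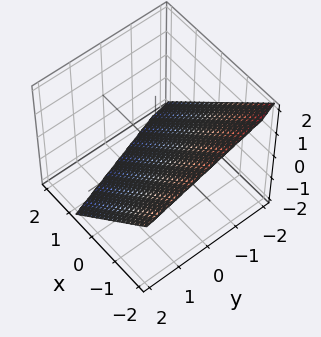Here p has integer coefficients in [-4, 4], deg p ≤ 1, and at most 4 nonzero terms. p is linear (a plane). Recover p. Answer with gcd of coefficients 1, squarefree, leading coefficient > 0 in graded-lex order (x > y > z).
Degree: every cross-section is a straight line — this is a plane, so deg p = 1.
From the axis intercepts and sections: it meets the y-axis at y = -2 (among the integer gridlines).
Solving for integer coefficients yields p as stated.

3*x + y + 3*z + 2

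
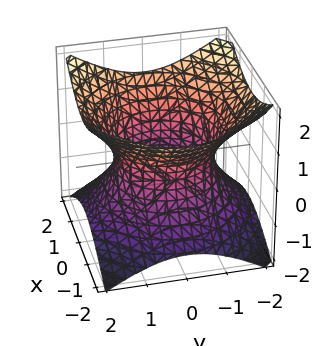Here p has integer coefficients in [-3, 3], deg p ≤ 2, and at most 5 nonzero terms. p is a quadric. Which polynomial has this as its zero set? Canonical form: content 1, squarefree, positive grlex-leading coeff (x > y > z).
2*x^2 + 2*y^2 - 3*z^2 - 3

(a) Degree: one connected sheet with a waist; a quadric, so deg p = 2.
(b) Symmetry: the surface is invariant under rotation about z: p = q(x² + y², z); the z ↦ −z reflection is a symmetry, so z appears only in even powers.
(c) From the axis intercepts and sections: no z-intercept at any integer in the box; a circular section at z = -1 has radius between 1 and 2.
(d) Assembling these constraints gives the stated polynomial.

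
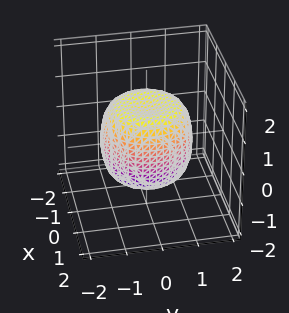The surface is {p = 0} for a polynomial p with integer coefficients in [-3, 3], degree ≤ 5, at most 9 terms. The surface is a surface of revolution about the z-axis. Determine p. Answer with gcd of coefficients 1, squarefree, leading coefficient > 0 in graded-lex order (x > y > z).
x^4 + 2*x^2*y^2 + y^4 - x^2 - y^2 + z^2 - 1

1. Degree: a generic line meets the surface in up to 4 points, so deg p = 4.
2. Symmetries: rotational symmetry about the z-axis ⇒ p depends on x, y only through x² + y².
3. Reading off the gridlines: a circular section at z = 1 has radius exactly 1; among the integer gridlines, it crosses the z-axis at z ∈ {-1, 1}.
4. Matching integer coefficients to the picture gives p.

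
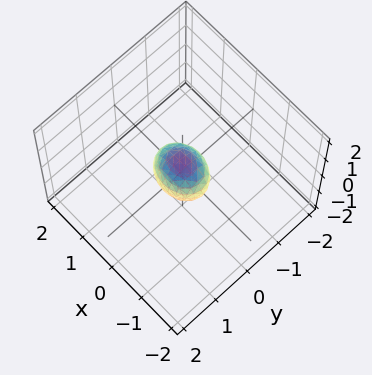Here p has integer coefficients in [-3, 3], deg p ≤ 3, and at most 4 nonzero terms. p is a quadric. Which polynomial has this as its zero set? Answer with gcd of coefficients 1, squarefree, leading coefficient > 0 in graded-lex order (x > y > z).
(a) The degree is 2 — bounded and convex; a quadric.
(b) Symmetries: it's symmetric under z → −z, forcing even powers of z; the y ↦ −y reflection is a symmetry, so y appears only in even powers; the x ↦ −x reflection is a symmetry, so x appears only in even powers.
(c) Matching integer coefficients to the picture gives p.

2*x^2 + 3*y^2 + 2*z^2 - 1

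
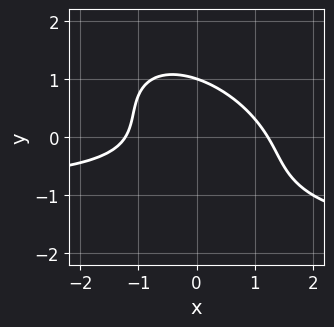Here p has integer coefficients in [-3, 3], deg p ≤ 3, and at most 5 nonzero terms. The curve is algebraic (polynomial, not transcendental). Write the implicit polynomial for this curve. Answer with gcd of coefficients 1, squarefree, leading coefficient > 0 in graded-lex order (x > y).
2*x^2*y + 3*x*y^2 + 3*y^3 + 2*x^2 - 3

1. The degree is 3 — no degree-2 curve has this shape.
2. Observable constraints: it crosses the y-axis at the gridline y = 1.
3. Fitting integer coefficients to these (and the overall shape) gives p.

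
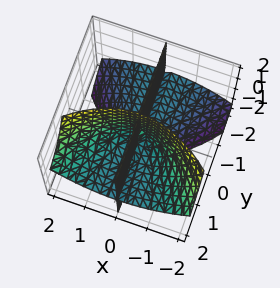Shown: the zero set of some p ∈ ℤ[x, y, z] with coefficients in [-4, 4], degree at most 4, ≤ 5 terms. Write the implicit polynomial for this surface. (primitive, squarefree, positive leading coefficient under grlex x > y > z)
(a) The picture has 3 separate pieces. They look like related sheets of one shape, so recover p as a whole.
(b) The degree is 3 — the shape is more complex than any degree-2 surface.
(c) Checking where it meets the axes: every point of the y-axis in the box is on the surface; the visible z-axis segment lies entirely on the surface; it meets the x-axis at x = 0 (among the integer gridlines).
(d) Matching integer coefficients to the picture gives p.

x^3 - 2*x*y*z - x*y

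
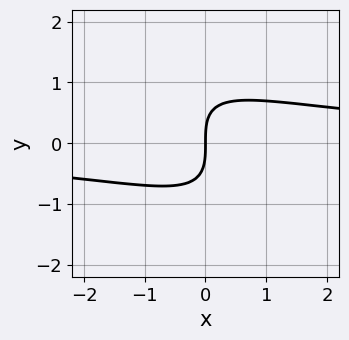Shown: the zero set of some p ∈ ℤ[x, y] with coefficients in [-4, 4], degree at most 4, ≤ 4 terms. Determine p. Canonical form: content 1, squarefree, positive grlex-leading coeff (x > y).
x^2*y + 2*x*y^2 + y^3 - 2*x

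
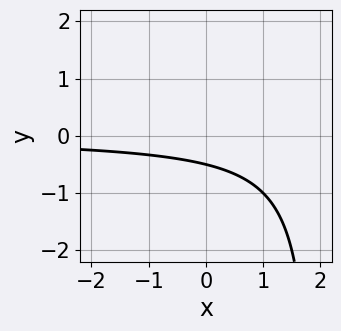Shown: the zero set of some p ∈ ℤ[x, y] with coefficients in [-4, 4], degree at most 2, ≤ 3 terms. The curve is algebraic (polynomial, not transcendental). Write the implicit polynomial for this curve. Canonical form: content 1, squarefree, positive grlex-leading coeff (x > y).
1. Degree: a generic line meets the curve in up to 2 points, so deg p = 2.
2. Checking where it meets the axes: no x-intercept at any integer in the box.
3. Together with the visible shape, these determine p as stated.

x*y - 2*y - 1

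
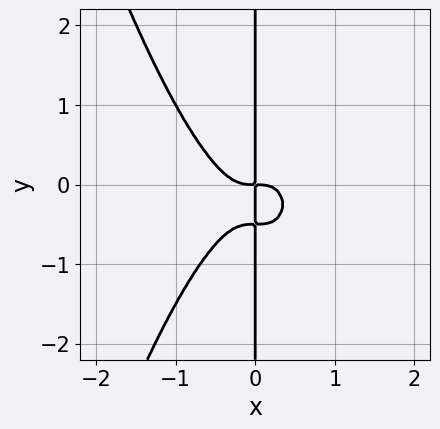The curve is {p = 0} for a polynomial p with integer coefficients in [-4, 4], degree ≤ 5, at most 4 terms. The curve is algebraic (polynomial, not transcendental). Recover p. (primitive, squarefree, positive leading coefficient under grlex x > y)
3*x^4 + 2*x*y^2 + x*y

(a) The degree is 4 — no degree-3 curve has this shape.
(b) Reading off the gridlines: the visible y-axis segment lies entirely on the curve.
(c) Solving for integer coefficients yields p as stated.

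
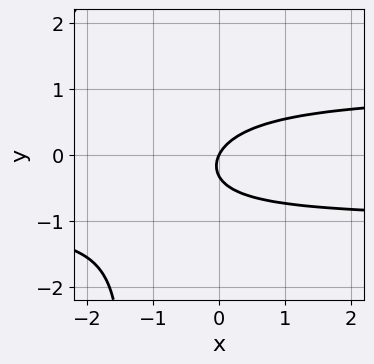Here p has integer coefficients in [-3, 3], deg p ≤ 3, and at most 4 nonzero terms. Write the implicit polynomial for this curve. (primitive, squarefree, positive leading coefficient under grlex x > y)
2*x*y^2 + 3*y^2 - 2*x + y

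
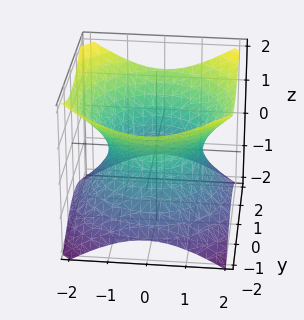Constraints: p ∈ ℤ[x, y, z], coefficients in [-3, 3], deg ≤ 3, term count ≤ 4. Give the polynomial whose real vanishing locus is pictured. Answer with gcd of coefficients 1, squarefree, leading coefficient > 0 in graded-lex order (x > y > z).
2*x^2 + 2*y^2 - 3*z^2 - 3

(a) deg p = 2.
(b) Symmetries: the z-axis is an axis of rotation, so x and y enter only as x² + y²; mirror symmetry z ↦ −z ⇒ only even powers of z.
(c) From the axis intercepts and sections: it misses every integer gridline on the z-axis; a circular section at z = 0 has radius between 1 and 2.
(d) Fitting integer coefficients to these (and the overall shape) gives p.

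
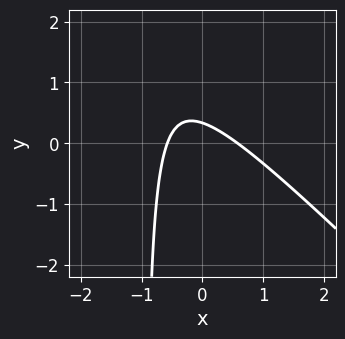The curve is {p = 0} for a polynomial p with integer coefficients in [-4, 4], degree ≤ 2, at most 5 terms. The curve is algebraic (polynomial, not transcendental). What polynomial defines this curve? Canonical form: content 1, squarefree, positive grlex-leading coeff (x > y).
3*x^2 + 3*x*y + 3*y - 1

(a) deg p = 2.
(b) Matching integer coefficients to the picture gives p.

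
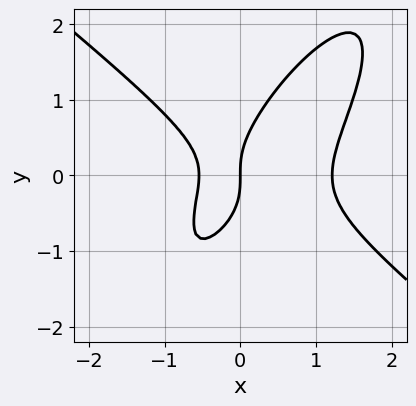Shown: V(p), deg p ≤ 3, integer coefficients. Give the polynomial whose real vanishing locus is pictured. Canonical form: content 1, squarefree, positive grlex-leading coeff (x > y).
3*x^3 - 3*x*y^2 + 2*y^3 - 2*x^2 - 2*x

deg p = 3. No degree-2 curve has this shape.
Against the integer gridlines: it crosses the x-axis at the gridline x = 0; it crosses the y-axis at the gridline y = 0.
Matching integer coefficients to the picture gives p.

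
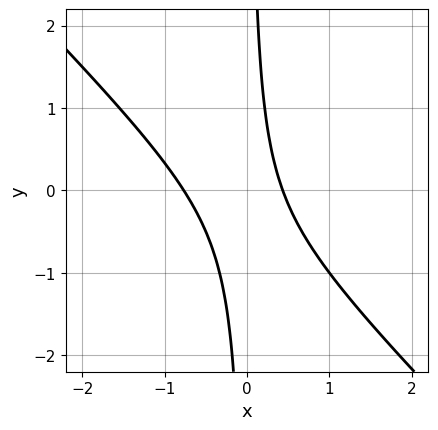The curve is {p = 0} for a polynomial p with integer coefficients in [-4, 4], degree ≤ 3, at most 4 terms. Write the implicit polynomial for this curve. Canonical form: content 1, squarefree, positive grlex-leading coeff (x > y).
3*x^2 + 3*x*y + x - 1

First, degree: a generic line meets the curve in up to 2 points, so deg p = 2.
Next, from the visible intercepts: it misses every integer gridline on the y-axis.
Finally, assembling these constraints gives the stated polynomial.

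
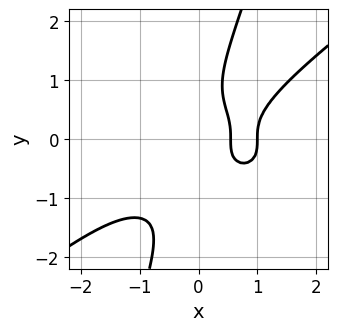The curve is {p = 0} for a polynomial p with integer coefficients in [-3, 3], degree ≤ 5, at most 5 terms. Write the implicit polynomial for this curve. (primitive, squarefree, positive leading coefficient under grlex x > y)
x^4 - 3*x*y^3 + y^4 - 2*x + 1

1. Degree: no degree-3 curve has this shape, so deg p = 4.
2. Observable constraints: it misses every integer gridline on the y-axis; one x-axis crossing is at x = 1.
3. Matching integer coefficients to the picture gives p.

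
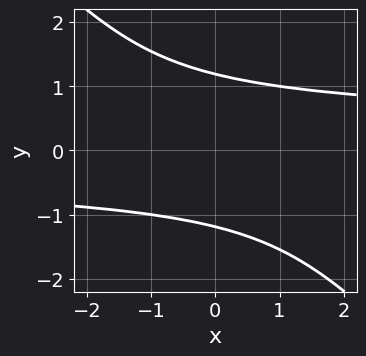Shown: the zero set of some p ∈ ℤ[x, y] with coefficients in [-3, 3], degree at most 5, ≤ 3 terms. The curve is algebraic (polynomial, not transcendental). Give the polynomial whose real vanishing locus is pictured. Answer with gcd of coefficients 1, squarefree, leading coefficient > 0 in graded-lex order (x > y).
x*y^3 + y^4 - 2

(a) Degree: the shape is more complex than any degree-3 curve, so deg p = 4.
(b) From the axis intercepts and sections: it misses every integer gridline on the x-axis.
(c) Solving for integer coefficients yields p as stated.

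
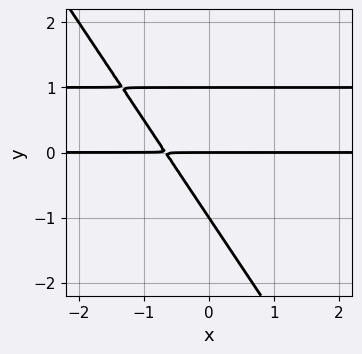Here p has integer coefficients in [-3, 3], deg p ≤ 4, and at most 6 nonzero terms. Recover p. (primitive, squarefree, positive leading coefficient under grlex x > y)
The degree is 3 — no degree-2 curve has this shape.
From the visible intercepts: the visible x-axis segment lies entirely on the curve; among the integer gridlines, it crosses the y-axis at y ∈ {-1, 0, 1}.
Putting this together gives p.

3*x*y^2 + 2*y^3 - 3*x*y - 2*y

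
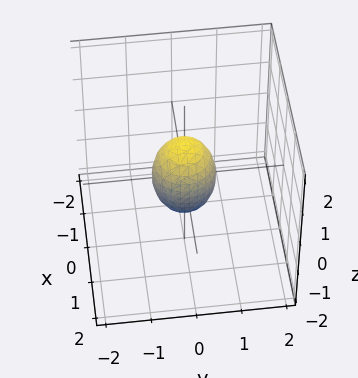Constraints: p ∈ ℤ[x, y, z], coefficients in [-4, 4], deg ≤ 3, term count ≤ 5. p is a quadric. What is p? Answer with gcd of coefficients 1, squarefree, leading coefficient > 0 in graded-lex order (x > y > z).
1. Degree: a closed, bounded, convex surface; a quadric, so deg p = 2.
2. Symmetries: rotational symmetry about the z-axis ⇒ p depends on x, y only through x² + y²; it's symmetric under z → −z, forcing even powers of z.
3. Against the integer gridlines: the z-axis gridline crossings are at z ∈ {-1, 1}; a circular section at z = 0 has radius between 0 and 1.
4. Together with the visible shape, these determine p as stated.

2*x^2 + 2*y^2 + z^2 - 1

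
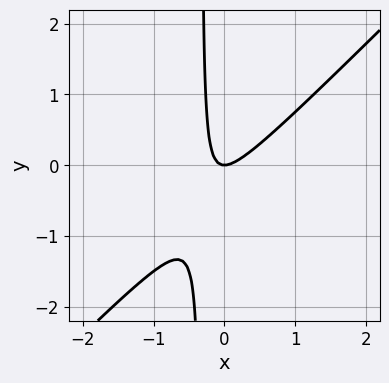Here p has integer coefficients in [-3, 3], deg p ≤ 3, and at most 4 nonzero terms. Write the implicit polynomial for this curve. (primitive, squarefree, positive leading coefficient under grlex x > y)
deg p = 2. A generic line meets the curve in up to 2 points.
From the visible intercepts: it meets the x-axis at x = 0 (among the integer gridlines); it crosses the y-axis at the gridline y = 0.
The integer polynomial consistent with all of this is the stated p.

3*x^2 - 3*x*y - y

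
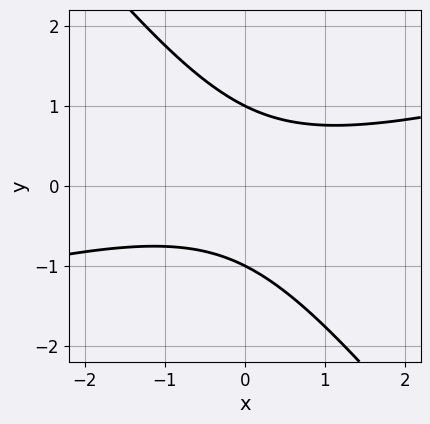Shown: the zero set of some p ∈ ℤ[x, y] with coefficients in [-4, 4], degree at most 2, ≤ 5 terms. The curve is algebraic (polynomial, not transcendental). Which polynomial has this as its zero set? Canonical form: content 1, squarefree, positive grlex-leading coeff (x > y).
x^2 - 3*x*y - 3*y^2 + 3

(a) Degree: no degree-1 curve has this shape, so deg p = 2.
(b) Reading off the gridlines: the y-axis gridline crossings are at y ∈ {-1, 1}; no x-intercept at any integer in the box.
(c) Putting this together gives p.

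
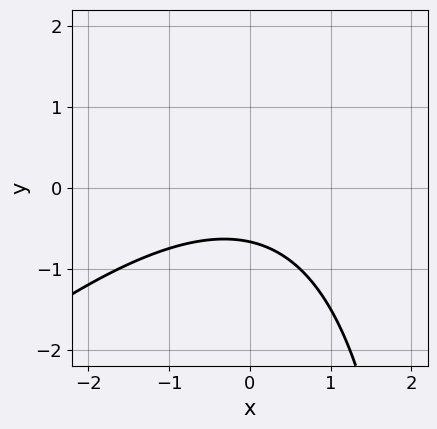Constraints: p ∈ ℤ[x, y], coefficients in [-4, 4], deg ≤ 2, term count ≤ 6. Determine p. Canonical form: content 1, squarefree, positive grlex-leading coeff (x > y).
First, the degree is 2 — no degree-1 curve has this shape.
Then, from the visible intercepts: it misses every integer gridline on the x-axis.
Finally, together with the visible shape, these determine p as stated.

x^2 - x*y + 3*y + 2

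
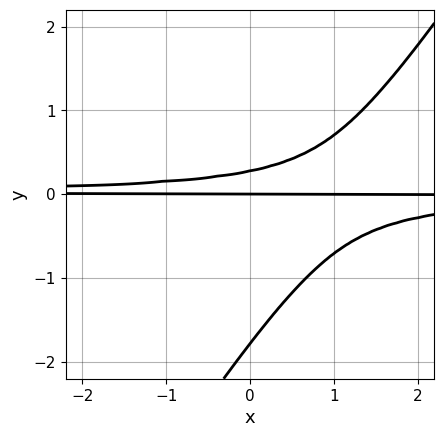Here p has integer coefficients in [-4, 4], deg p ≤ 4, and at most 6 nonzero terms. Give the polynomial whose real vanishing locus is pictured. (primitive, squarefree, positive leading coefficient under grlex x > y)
3*x*y^2 - 2*y^3 - 3*y^2 + y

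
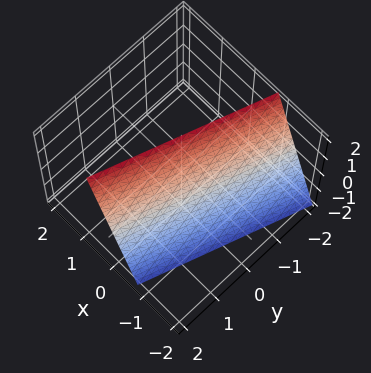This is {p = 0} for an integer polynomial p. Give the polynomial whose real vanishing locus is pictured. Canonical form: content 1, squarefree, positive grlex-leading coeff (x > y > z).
1. The degree is 1 — the surface is flat (a plane).
2. Reading off the gridlines: it crosses the y-axis at the gridline y = 2; it crosses the z-axis at the gridline z = 2.
3. Matching integer coefficients to the picture gives p.

3*x - y - z + 2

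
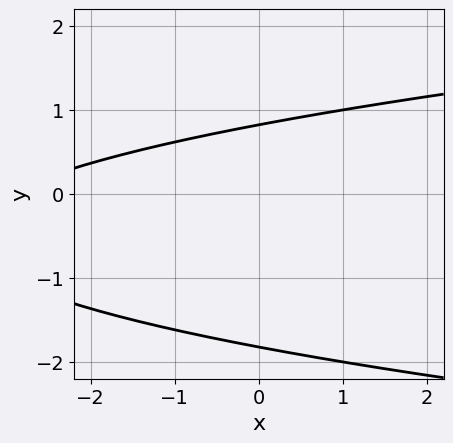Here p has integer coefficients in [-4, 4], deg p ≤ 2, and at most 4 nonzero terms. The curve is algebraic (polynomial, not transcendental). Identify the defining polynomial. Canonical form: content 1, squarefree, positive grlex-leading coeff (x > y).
2*y^2 - x + 2*y - 3

1. deg p = 2.
2. Reading off the gridlines: no x-intercept at any integer in the box.
3. Assembling these constraints gives the stated polynomial.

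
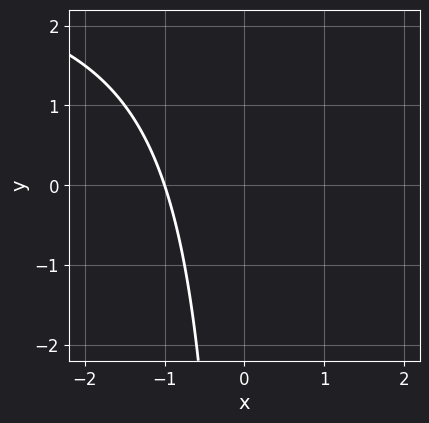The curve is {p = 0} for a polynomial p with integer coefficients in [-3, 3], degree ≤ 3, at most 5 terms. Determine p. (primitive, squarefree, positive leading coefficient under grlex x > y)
First, the degree is 2 — a generic line meets the curve in up to 2 points.
Next, from the visible intercepts: it meets the x-axis at x = -1 (among the integer gridlines); no y-intercept at any integer in the box.
Finally, assembling these constraints gives the stated polynomial.

x*y - 3*x - 3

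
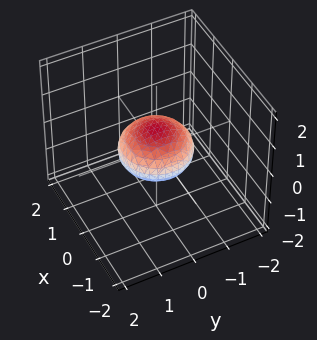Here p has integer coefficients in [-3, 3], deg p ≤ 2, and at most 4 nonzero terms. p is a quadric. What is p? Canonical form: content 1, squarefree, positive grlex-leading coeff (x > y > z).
x^2 + y^2 + 2*z^2 - 1

1. Degree: bounded and convex; a quadric, so deg p = 2.
2. Symmetries: rotational symmetry about the z-axis ⇒ p depends on x, y only through x² + y²; mirror symmetry z ↦ −z ⇒ only even powers of z.
3. From the visible intercepts: a circular section at z = 0 has radius exactly 1; among the integer gridlines, it crosses the x-axis at x ∈ {-1, 1}; the y-axis gridline crossings are at y ∈ {-1, 1}.
4. Putting this together gives p.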